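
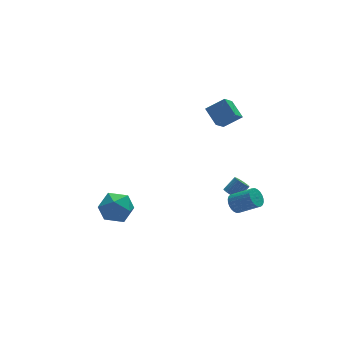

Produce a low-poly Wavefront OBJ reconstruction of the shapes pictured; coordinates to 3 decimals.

v -4.91 2.134 -1.173
v -4.39 2.996 -1.7
v -3.35 1.164 -1.22
v -2.83 2.026 -1.747
v -3.145 2.131 -0.661
v -4.109 2.73 -0.632
v -3.631 1.43 -2.288
v -4.595 2.029 -2.259
v -3.6 2.56 -2.389
v -3.3 2.994 -1.383
v -4.44 1.166 -1.537
v -4.14 1.6 -0.531
v 2.328 2.857 3.422
v 3.396 2.633 4.146
v 2.096 3.931 4.096
v 3.164 3.708 4.821
v 3.076 3.572 2.539
v 4.144 3.349 3.264
v 2.844 4.647 3.214
v 3.912 4.423 3.938
v 2.961 1.365 -2.532
v 3.379 1.875 -2.56
v 4.377 1.105 -1.675
v 3.959 0.595 -1.648
v 3.241 1.935 -2.352
v 4.238 1.165 -1.467
v 3.059 1.908 -2.171
v 4.057 1.138 -1.286
v 2.863 1.799 -2.045
v 3.861 1.029 -1.16
v 2.682 1.623 -1.993
v 3.68 0.853 -1.108
v 2.543 1.408 -2.024
v 3.541 0.638 -1.139
v 2.468 1.187 -2.131
v 3.466 0.417 -1.246
v 2.468 0.993 -2.3
v 3.466 0.223 -1.415
v 2.543 0.855 -2.505
v 3.541 0.085 -1.62
v 2.682 0.795 -2.713
v 3.679 0.025 -1.828
v 2.863 0.822 -2.894
v 3.861 0.052 -2.009
v 3.059 0.931 -3.02
v 4.057 0.161 -2.135
v 3.24 1.107 -3.072
v 4.238 0.337 -2.187
v 3.379 1.322 -3.041
v 4.377 0.552 -2.156
v 3.454 1.543 -2.934
v 4.452 0.773 -2.049
v 3.454 1.737 -2.765
v 4.452 0.967 -1.88
v 3.224 2.651 -2.743
v 3.587 2.442 -3.068
v 4.339 2.621 -2.342
v 3.976 2.829 -2.017
v 3.593 2.641 -3.123
v 4.345 2.82 -2.398
v 3.543 2.842 -3.12
v 4.295 3.021 -2.395
v 3.444 3.013 -3.06
v 4.196 3.192 -2.335
v 3.312 3.13 -2.952
v 4.064 3.308 -2.226
v 3.166 3.173 -2.812
v 3.918 3.352 -2.086
v 3.029 3.137 -2.661
v 3.781 3.316 -1.935
v 2.922 3.026 -2.523
v 3.674 3.205 -1.797
v 2.861 2.859 -2.418
v 3.613 3.038 -1.692
v 2.855 2.66 -2.362
v 3.607 2.839 -1.637
v 2.905 2.459 -2.365
v 3.657 2.638 -1.64
v 3.004 2.288 -2.425
v 3.756 2.467 -1.7
v 3.136 2.172 -2.534
v 3.888 2.35 -1.808
v 3.282 2.128 -2.674
v 4.034 2.307 -1.948
v 3.419 2.164 -2.825
v 4.171 2.343 -2.099
v 3.526 2.275 -2.963
v 4.278 2.454 -2.237
f 1 12 6
f 1 6 2
f 1 2 8
f 1 8 11
f 1 11 12
f 2 6 10
f 6 12 5
f 12 11 3
f 11 8 7
f 8 2 9
f 4 10 5
f 4 5 3
f 4 3 7
f 4 7 9
f 4 9 10
f 5 10 6
f 3 5 12
f 7 3 11
f 9 7 8
f 10 9 2
f 14 16 13
f 17 14 13
f 13 16 15
f 15 17 13
f 14 20 16
f 18 14 17
f 18 20 14
f 16 20 15
f 19 17 15
f 15 20 19
f 19 18 17
f 20 18 19
f 22 21 25
f 22 25 23
f 23 25 26
f 23 26 24
f 25 21 27
f 25 27 26
f 26 27 28
f 26 28 24
f 27 21 29
f 27 29 28
f 28 29 30
f 28 30 24
f 29 21 31
f 29 31 30
f 30 31 32
f 30 32 24
f 31 21 33
f 31 33 32
f 32 33 34
f 32 34 24
f 33 21 35
f 33 35 34
f 34 35 36
f 34 36 24
f 35 21 37
f 35 37 36
f 36 37 38
f 36 38 24
f 37 21 39
f 37 39 38
f 38 39 40
f 38 40 24
f 39 21 41
f 39 41 40
f 40 41 42
f 40 42 24
f 41 21 43
f 41 43 42
f 42 43 44
f 42 44 24
f 43 21 45
f 43 45 44
f 44 45 46
f 44 46 24
f 45 21 47
f 45 47 46
f 46 47 48
f 46 48 24
f 47 21 49
f 47 49 48
f 48 49 50
f 48 50 24
f 49 21 51
f 49 51 50
f 50 51 52
f 50 52 24
f 51 21 53
f 51 53 52
f 52 53 54
f 52 54 24
f 53 21 22
f 53 22 54
f 54 22 23
f 54 23 24
f 56 55 59
f 56 59 57
f 57 59 60
f 57 60 58
f 59 55 61
f 59 61 60
f 60 61 62
f 60 62 58
f 61 55 63
f 61 63 62
f 62 63 64
f 62 64 58
f 63 55 65
f 63 65 64
f 64 65 66
f 64 66 58
f 65 55 67
f 65 67 66
f 66 67 68
f 66 68 58
f 67 55 69
f 67 69 68
f 68 69 70
f 68 70 58
f 69 55 71
f 69 71 70
f 70 71 72
f 70 72 58
f 71 55 73
f 71 73 72
f 72 73 74
f 72 74 58
f 73 55 75
f 73 75 74
f 74 75 76
f 74 76 58
f 75 55 77
f 75 77 76
f 76 77 78
f 76 78 58
f 77 55 79
f 77 79 78
f 78 79 80
f 78 80 58
f 79 55 81
f 79 81 80
f 80 81 82
f 80 82 58
f 81 55 83
f 81 83 82
f 82 83 84
f 82 84 58
f 83 55 85
f 83 85 84
f 84 85 86
f 84 86 58
f 85 55 87
f 85 87 86
f 86 87 88
f 86 88 58
f 87 55 56
f 87 56 88
f 88 56 57
f 88 57 58



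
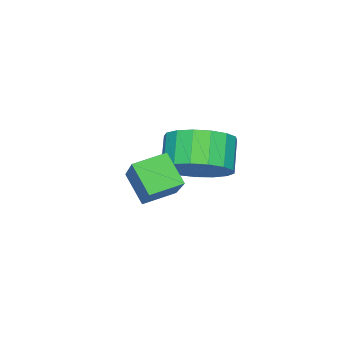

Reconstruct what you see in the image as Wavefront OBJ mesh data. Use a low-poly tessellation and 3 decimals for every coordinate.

v 0.613 3.314 0.337
v 0.431 2.742 1.112
v -0.017 3.858 0.59
v -0.2 3.286 1.364
v 1.84 4.274 1.336
v 1.657 3.702 2.11
v 1.209 4.818 1.588
v 1.027 4.246 2.363
v -0.772 4.001 1.071
v -0.039 3.785 1.509
v -0.616 3.524 2.346
v -1.348 3.739 1.909
v -0.094 4.193 1.598
v -0.67 3.932 2.436
v -0.304 4.557 1.567
v -0.88 4.295 2.405
v -0.621 4.793 1.423
v -1.198 4.532 2.26
v -0.973 4.848 1.198
v -1.549 4.587 2.035
v -1.278 4.709 0.943
v -1.855 4.447 1.781
v -1.468 4.407 0.719
v -2.045 4.146 1.556
v -1.498 4.013 0.575
v -2.075 3.751 1.412
v -1.362 3.615 0.544
v -1.938 3.354 1.382
v -1.09 3.306 0.635
v -1.667 3.045 1.472
v -0.746 3.156 0.825
v -1.322 2.895 1.663
v -0.407 3.2 1.072
v -0.984 2.938 1.909
v -0.152 3.427 1.319
v -0.729 3.165 2.156
f 2 4 1
f 5 2 1
f 1 4 3
f 3 5 1
f 2 8 4
f 6 2 5
f 6 8 2
f 4 8 3
f 7 5 3
f 3 8 7
f 7 6 5
f 8 6 7
f 10 9 13
f 10 13 11
f 11 13 14
f 11 14 12
f 13 9 15
f 13 15 14
f 14 15 16
f 14 16 12
f 15 9 17
f 15 17 16
f 16 17 18
f 16 18 12
f 17 9 19
f 17 19 18
f 18 19 20
f 18 20 12
f 19 9 21
f 19 21 20
f 20 21 22
f 20 22 12
f 21 9 23
f 21 23 22
f 22 23 24
f 22 24 12
f 23 9 25
f 23 25 24
f 24 25 26
f 24 26 12
f 25 9 27
f 25 27 26
f 26 27 28
f 26 28 12
f 27 9 29
f 27 29 28
f 28 29 30
f 28 30 12
f 29 9 31
f 29 31 30
f 30 31 32
f 30 32 12
f 31 9 33
f 31 33 32
f 32 33 34
f 32 34 12
f 33 9 35
f 33 35 34
f 34 35 36
f 34 36 12
f 35 9 10
f 35 10 36
f 36 10 11
f 36 11 12



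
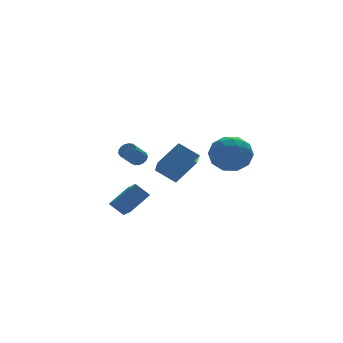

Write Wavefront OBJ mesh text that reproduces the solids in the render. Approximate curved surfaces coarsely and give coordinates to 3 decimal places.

v -2.395 -2.366 -3.301
v -2.361 -3.214 -2.81
v -2.98 -2.009 -2.643
v -2.946 -2.856 -2.152
v -1.254 -1.884 -2.548
v -1.22 -2.731 -2.057
v -1.839 -1.526 -1.89
v -1.805 -2.374 -1.399
v -0.468 -1.716 -0.446
v 0.778 -1.229 0.503
v -0.217 -0.698 -1.296
v 1.029 -0.212 -0.347
v 0.311 -2.448 -1.093
v 1.557 -1.962 -0.144
v 0.562 -1.431 -1.943
v 1.808 -0.944 -0.994
v 3.277 0.859 -0.806
v 4.268 0.74 -0.202
v 3.652 -0.74 -1.738
v 4.643 -0.859 -1.134
v 3.614 -0.987 -0.598
v 3.383 0.001 -0.022
v 4.537 -0.001 -1.918
v 4.306 0.987 -1.342
v 5.047 0.208 -0.889
v 4.477 -0.401 -0.073
v 3.443 0.401 -1.867
v 2.873 -0.208 -1.051
v 3.739 0.94 -0.422
v 4.181 -0.94 -1.518
v 3.576 -1.015 -1.203
v 4.159 -1.085 -0.848
v 3.219 0.506 -0.316
v 3.802 0.435 0.039
v 3.417 -0.58 -0.194
v 4.118 -0.435 -1.979
v 4.701 -0.506 -1.624
v 3.761 1.085 -1.092
v 4.344 1.015 -0.737
v 4.503 0.58 -1.746
v 4.78 0.557 -0.471
v 5.001 -0.383 -1.019
v 4.939 0.122 -1.48
v 4.802 0.703 -1.141
v 4.445 0.199 0.008
v 4.665 -0.741 -0.539
v 4.061 -0.816 -0.224
v 3.924 -0.235 0.114
v 4.903 -0.114 -0.396
v 3.255 0.741 -1.401
v 3.475 -0.199 -1.948
v 3.996 0.235 -2.054
v 3.859 0.816 -1.716
v 2.919 0.383 -0.921
v 3.14 -0.557 -1.469
v 3.118 -0.703 -0.799
v 2.981 -0.122 -0.46
v 3.017 0.114 -1.544
v 0.048 2.323 -1.522
v 0.372 2.404 -1.15
v -0.384 1.918 -0.386
v -0.708 1.837 -0.758
v 0.239 2.603 -1.155
v -0.517 2.117 -0.39
v 0.063 2.738 -1.244
v -0.693 2.252 -0.479
v -0.117 2.778 -1.397
v -0.873 2.292 -0.632
v -0.26 2.713 -1.578
v -1.015 2.227 -0.813
v -0.331 2.559 -1.747
v -1.087 2.073 -0.982
v -0.316 2.351 -1.864
v -1.072 1.865 -1.099
v -0.217 2.137 -1.903
v -0.973 1.651 -1.138
v -0.058 1.965 -1.855
v -0.814 1.479 -1.09
v 0.126 1.875 -1.73
v -0.63 1.389 -0.966
v 0.291 1.888 -1.558
v -0.464 1.402 -0.794
v 0.402 2 -1.378
v -0.354 1.514 -0.613
v 0.431 2.187 -1.231
v -0.325 1.701 -0.466
f 2 4 1
f 5 2 1
f 1 4 3
f 3 5 1
f 2 8 4
f 6 2 5
f 6 8 2
f 4 8 3
f 7 5 3
f 3 8 7
f 7 6 5
f 8 6 7
f 10 12 9
f 13 10 9
f 9 12 11
f 11 13 9
f 10 16 12
f 14 10 13
f 14 16 10
f 12 16 11
f 15 13 11
f 11 16 15
f 15 14 13
f 16 14 15
f 17 54 33
f 54 28 57
f 33 57 22
f 54 57 33
f 17 33 29
f 33 22 34
f 29 34 18
f 33 34 29
f 17 29 38
f 29 18 39
f 38 39 24
f 29 39 38
f 17 38 50
f 38 24 53
f 50 53 27
f 38 53 50
f 17 50 54
f 50 27 58
f 54 58 28
f 50 58 54
f 18 34 45
f 34 22 48
f 45 48 26
f 34 48 45
f 22 57 35
f 57 28 56
f 35 56 21
f 57 56 35
f 28 58 55
f 58 27 51
f 55 51 19
f 58 51 55
f 27 53 52
f 53 24 40
f 52 40 23
f 53 40 52
f 24 39 44
f 39 18 41
f 44 41 25
f 39 41 44
f 20 46 32
f 46 26 47
f 32 47 21
f 46 47 32
f 20 32 30
f 32 21 31
f 30 31 19
f 32 31 30
f 20 30 37
f 30 19 36
f 37 36 23
f 30 36 37
f 20 37 42
f 37 23 43
f 42 43 25
f 37 43 42
f 20 42 46
f 42 25 49
f 46 49 26
f 42 49 46
f 21 47 35
f 47 26 48
f 35 48 22
f 47 48 35
f 19 31 55
f 31 21 56
f 55 56 28
f 31 56 55
f 23 36 52
f 36 19 51
f 52 51 27
f 36 51 52
f 25 43 44
f 43 23 40
f 44 40 24
f 43 40 44
f 26 49 45
f 49 25 41
f 45 41 18
f 49 41 45
f 60 59 63
f 60 63 61
f 61 63 64
f 61 64 62
f 63 59 65
f 63 65 64
f 64 65 66
f 64 66 62
f 65 59 67
f 65 67 66
f 66 67 68
f 66 68 62
f 67 59 69
f 67 69 68
f 68 69 70
f 68 70 62
f 69 59 71
f 69 71 70
f 70 71 72
f 70 72 62
f 71 59 73
f 71 73 72
f 72 73 74
f 72 74 62
f 73 59 75
f 73 75 74
f 74 75 76
f 74 76 62
f 75 59 77
f 75 77 76
f 76 77 78
f 76 78 62
f 77 59 79
f 77 79 78
f 78 79 80
f 78 80 62
f 79 59 81
f 79 81 80
f 80 81 82
f 80 82 62
f 81 59 83
f 81 83 82
f 82 83 84
f 82 84 62
f 83 59 85
f 83 85 84
f 84 85 86
f 84 86 62
f 85 59 60
f 85 60 86
f 86 60 61
f 86 61 62



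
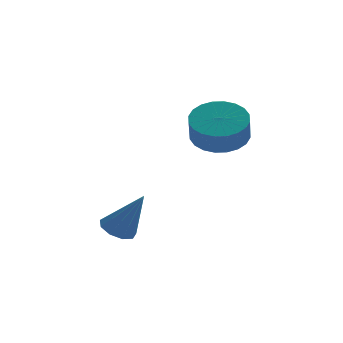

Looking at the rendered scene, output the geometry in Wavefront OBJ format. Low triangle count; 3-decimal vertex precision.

v 2.897 3.07 -0.548
v 3.947 3.059 -0.404
v 3.813 2.558 0.532
v 2.763 2.57 0.388
v 3.845 3.418 -0.227
v 3.712 2.918 0.709
v 3.599 3.724 -0.098
v 3.465 3.224 0.838
v 3.246 3.931 -0.038
v 3.112 3.431 0.898
v 2.84 4.007 -0.056
v 2.706 3.507 0.881
v 2.442 3.94 -0.148
v 2.309 3.44 0.788
v 2.114 3.741 -0.302
v 1.98 3.241 0.635
v 1.905 3.439 -0.493
v 1.771 2.939 0.444
v 1.847 3.082 -0.692
v 1.713 2.581 0.244
v 1.948 2.722 -0.869
v 1.815 2.222 0.067
v 2.195 2.416 -0.998
v 2.061 1.916 -0.062
v 2.548 2.209 -1.058
v 2.414 1.709 -0.122
v 2.954 2.133 -1.041
v 2.82 1.633 -0.104
v 3.351 2.2 -0.948
v 3.218 1.7 -0.012
v 3.68 2.399 -0.795
v 3.546 1.899 0.142
v 3.889 2.701 -0.604
v 3.755 2.201 0.333
v -1.099 0.081 -3.475
v -0.598 0.527 -3.589
v -0.301 -0.401 -1.865
v -0.944 0.732 -3.356
v -1.363 0.633 -3.179
v -1.658 0.275 -3.14
v -1.691 -0.173 -3.258
v -1.447 -0.503 -3.477
v -1.04 -0.56 -3.696
v -0.661 -0.317 -3.811
v -0.486 0.113 -3.769
f 2 1 5
f 2 5 3
f 3 5 6
f 3 6 4
f 5 1 7
f 5 7 6
f 6 7 8
f 6 8 4
f 7 1 9
f 7 9 8
f 8 9 10
f 8 10 4
f 9 1 11
f 9 11 10
f 10 11 12
f 10 12 4
f 11 1 13
f 11 13 12
f 12 13 14
f 12 14 4
f 13 1 15
f 13 15 14
f 14 15 16
f 14 16 4
f 15 1 17
f 15 17 16
f 16 17 18
f 16 18 4
f 17 1 19
f 17 19 18
f 18 19 20
f 18 20 4
f 19 1 21
f 19 21 20
f 20 21 22
f 20 22 4
f 21 1 23
f 21 23 22
f 22 23 24
f 22 24 4
f 23 1 25
f 23 25 24
f 24 25 26
f 24 26 4
f 25 1 27
f 25 27 26
f 26 27 28
f 26 28 4
f 27 1 29
f 27 29 28
f 28 29 30
f 28 30 4
f 29 1 31
f 29 31 30
f 30 31 32
f 30 32 4
f 31 1 33
f 31 33 32
f 32 33 34
f 32 34 4
f 33 1 2
f 33 2 34
f 34 2 3
f 34 3 4
f 36 35 38
f 36 38 37
f 38 35 39
f 38 39 37
f 39 35 40
f 39 40 37
f 40 35 41
f 40 41 37
f 41 35 42
f 41 42 37
f 42 35 43
f 42 43 37
f 43 35 44
f 43 44 37
f 44 35 45
f 44 45 37
f 45 35 36
f 45 36 37



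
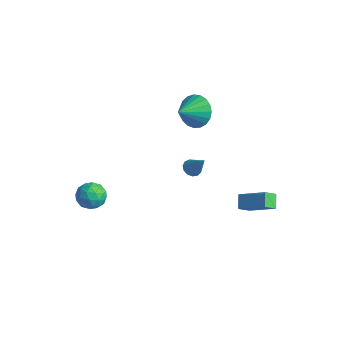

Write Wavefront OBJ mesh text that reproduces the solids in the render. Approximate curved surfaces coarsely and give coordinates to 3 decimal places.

v -1.724 1.587 -1.165
v -1.311 1.588 -1.464
v -0.936 1.693 -0.075
v -1.39 1.863 -1.434
v -1.574 2.05 -1.318
v -1.807 2.09 -1.154
v -2.013 1.971 -0.994
v -2.128 1.73 -0.888
v -2.114 1.443 -0.87
v -1.977 1.202 -0.946
v -1.759 1.084 -1.091
v -1.531 1.125 -1.261
v -1.364 1.313 -1.4
v -3.727 -2.76 -2.468
v -3.47 -2.394 -1.793
v -3.59 -3.926 -1.887
v -3.333 -3.56 -1.212
v -4.105 -3.486 -1.445
v -4.19 -2.765 -1.803
v -2.87 -3.555 -1.877
v -2.955 -2.834 -2.235
v -2.941 -2.886 -1.427
v -3.704 -2.842 -1.16
v -3.356 -3.478 -2.52
v -4.119 -3.434 -2.253
v -3.611 -2.474 -2.181
v -3.449 -3.846 -1.499
v -3.903 -3.802 -1.636
v -3.752 -3.587 -1.239
v -4.033 -2.692 -2.187
v -3.883 -2.477 -1.791
v -4.256 -3.119 -1.586
v -3.177 -3.843 -1.889
v -3.027 -3.628 -1.493
v -3.308 -2.733 -2.441
v -3.157 -2.518 -2.044
v -2.804 -3.201 -2.094
v -3.148 -2.548 -1.569
v -3.068 -3.234 -1.228
v -2.796 -3.231 -1.619
v -2.846 -2.807 -1.83
v -3.597 -2.523 -1.413
v -3.517 -3.209 -1.072
v -3.97 -3.165 -1.208
v -4.02 -2.741 -1.419
v -3.286 -2.812 -1.198
v -3.543 -3.111 -2.608
v -3.463 -3.797 -2.267
v -3.04 -3.579 -2.261
v -3.09 -3.155 -2.472
v -3.992 -3.086 -2.452
v -3.912 -3.772 -2.111
v -4.214 -3.513 -1.85
v -4.264 -3.089 -2.061
v -3.774 -3.508 -2.482
v 0.306 2.81 -2.485
v 1.635 3.318 -1.629
v 0.372 3.472 -2.981
v 1.7 3.981 -2.124
v 0.8 2.379 -2.996
v 2.128 2.888 -2.139
v 0.865 3.042 -3.491
v 2.194 3.55 -2.635
v -1.51 1.588 3.327
v -0.682 1.877 3.69
v -1.39 0.432 3.973
v -0.939 2.003 3.962
v -1.295 2.057 4.125
v -1.688 2.029 4.149
v -2.051 1.926 4.031
v -2.32 1.764 3.792
v -2.449 1.571 3.472
v -2.416 1.382 3.127
v -2.226 1.228 2.817
v -1.913 1.136 2.594
v -1.53 1.123 2.499
v -1.143 1.19 2.546
v -0.82 1.326 2.729
v -0.617 1.507 3.015
v -0.568 1.702 3.355
f 2 1 4
f 2 4 3
f 4 1 5
f 4 5 3
f 5 1 6
f 5 6 3
f 6 1 7
f 6 7 3
f 7 1 8
f 7 8 3
f 8 1 9
f 8 9 3
f 9 1 10
f 9 10 3
f 10 1 11
f 10 11 3
f 11 1 12
f 11 12 3
f 12 1 13
f 12 13 3
f 13 1 2
f 13 2 3
f 14 51 30
f 51 25 54
f 30 54 19
f 51 54 30
f 14 30 26
f 30 19 31
f 26 31 15
f 30 31 26
f 14 26 35
f 26 15 36
f 35 36 21
f 26 36 35
f 14 35 47
f 35 21 50
f 47 50 24
f 35 50 47
f 14 47 51
f 47 24 55
f 51 55 25
f 47 55 51
f 15 31 42
f 31 19 45
f 42 45 23
f 31 45 42
f 19 54 32
f 54 25 53
f 32 53 18
f 54 53 32
f 25 55 52
f 55 24 48
f 52 48 16
f 55 48 52
f 24 50 49
f 50 21 37
f 49 37 20
f 50 37 49
f 21 36 41
f 36 15 38
f 41 38 22
f 36 38 41
f 17 43 29
f 43 23 44
f 29 44 18
f 43 44 29
f 17 29 27
f 29 18 28
f 27 28 16
f 29 28 27
f 17 27 34
f 27 16 33
f 34 33 20
f 27 33 34
f 17 34 39
f 34 20 40
f 39 40 22
f 34 40 39
f 17 39 43
f 39 22 46
f 43 46 23
f 39 46 43
f 18 44 32
f 44 23 45
f 32 45 19
f 44 45 32
f 16 28 52
f 28 18 53
f 52 53 25
f 28 53 52
f 20 33 49
f 33 16 48
f 49 48 24
f 33 48 49
f 22 40 41
f 40 20 37
f 41 37 21
f 40 37 41
f 23 46 42
f 46 22 38
f 42 38 15
f 46 38 42
f 57 59 56
f 60 57 56
f 56 59 58
f 58 60 56
f 57 63 59
f 61 57 60
f 61 63 57
f 59 63 58
f 62 60 58
f 58 63 62
f 62 61 60
f 63 61 62
f 65 64 67
f 65 67 66
f 67 64 68
f 67 68 66
f 68 64 69
f 68 69 66
f 69 64 70
f 69 70 66
f 70 64 71
f 70 71 66
f 71 64 72
f 71 72 66
f 72 64 73
f 72 73 66
f 73 64 74
f 73 74 66
f 74 64 75
f 74 75 66
f 75 64 76
f 75 76 66
f 76 64 77
f 76 77 66
f 77 64 78
f 77 78 66
f 78 64 79
f 78 79 66
f 79 64 80
f 79 80 66
f 80 64 65
f 80 65 66



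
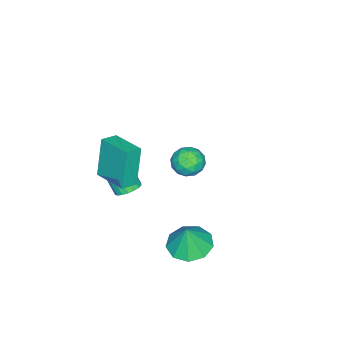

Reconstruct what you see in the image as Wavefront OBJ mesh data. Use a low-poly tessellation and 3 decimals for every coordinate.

v 3.323 3.85 -3.447
v 4.232 4.289 -3.695
v 3.677 3.87 -2.113
v 3.744 4.792 -3.573
v 3.059 4.854 -3.393
v 2.497 4.446 -3.237
v 2.322 3.759 -3.18
v 2.615 3.114 -3.247
v 3.239 2.814 -3.408
v 3.903 2.998 -3.587
v 4.295 3.58 -3.701
v 1.916 0.01 -2.685
v 2.534 0.07 -2.53
v 2.362 -0.549 -1.601
v 1.744 -0.61 -1.755
v 2.414 0.295 -2.403
v 2.243 -0.324 -1.473
v 2.196 0.463 -2.331
v 2.024 -0.156 -1.401
v 1.922 0.542 -2.329
v 1.75 -0.077 -1.4
v 1.647 0.515 -2.398
v 1.475 -0.104 -1.468
v 1.425 0.388 -2.524
v 1.253 -0.232 -1.594
v 1.301 0.186 -2.681
v 1.129 -0.433 -1.752
v 1.298 -0.051 -2.839
v 1.126 -0.67 -1.91
v 1.417 -0.276 -2.967
v 1.246 -0.895 -2.037
v 1.636 -0.444 -3.039
v 1.464 -1.063 -2.109
v 1.91 -0.523 -3.04
v 1.738 -1.142 -2.111
v 2.185 -0.496 -2.972
v 2.013 -1.115 -2.042
v 2.407 -0.368 -2.846
v 2.235 -0.988 -1.916
v 2.531 -0.167 -2.688
v 2.359 -0.786 -1.759
v 3.301 0.048 -0.125
v 2.752 -0.03 1.818
v 3.834 1.573 0.087
v 3.286 1.496 2.029
v 4.034 -0.236 0.071
v 3.486 -0.313 2.013
v 4.568 1.29 0.282
v 4.019 1.212 2.225
v -2.198 1.66 -3.552
v -1.827 1.357 -2.848
v -2.013 0.443 -4.172
v -1.642 0.14 -3.468
v -2.476 0.313 -3.47
v -2.591 1.064 -3.086
v -1.249 0.736 -3.934
v -1.364 1.487 -3.55
v -1.241 0.786 -3.083
v -1.999 0.524 -2.797
v -1.841 1.276 -4.223
v -2.599 1.014 -3.937
v -2.029 1.615 -3.145
v -1.811 0.185 -3.875
v -2.301 0.286 -3.876
v -2.084 0.108 -3.462
v -2.478 1.443 -3.286
v -2.26 1.265 -2.872
v -2.641 0.651 -3.237
v -1.58 0.535 -4.148
v -1.362 0.357 -3.734
v -1.756 1.692 -3.558
v -1.539 1.514 -3.144
v -1.199 1.149 -3.783
v -1.466 1.101 -2.87
v -1.358 0.386 -3.235
v -1.127 0.736 -3.508
v -1.194 1.178 -3.283
v -1.912 0.948 -2.701
v -1.803 0.233 -3.066
v -2.293 0.334 -3.067
v -2.361 0.776 -2.842
v -1.567 0.612 -2.84
v -2.037 1.567 -3.954
v -1.928 0.852 -4.319
v -1.479 1.024 -4.178
v -1.547 1.466 -3.953
v -2.482 1.414 -3.785
v -2.374 0.699 -4.15
v -2.646 0.622 -3.737
v -2.713 1.064 -3.512
v -2.273 1.188 -4.18
f 2 1 4
f 2 4 3
f 4 1 5
f 4 5 3
f 5 1 6
f 5 6 3
f 6 1 7
f 6 7 3
f 7 1 8
f 7 8 3
f 8 1 9
f 8 9 3
f 9 1 10
f 9 10 3
f 10 1 11
f 10 11 3
f 11 1 2
f 11 2 3
f 13 12 16
f 13 16 14
f 14 16 17
f 14 17 15
f 16 12 18
f 16 18 17
f 17 18 19
f 17 19 15
f 18 12 20
f 18 20 19
f 19 20 21
f 19 21 15
f 20 12 22
f 20 22 21
f 21 22 23
f 21 23 15
f 22 12 24
f 22 24 23
f 23 24 25
f 23 25 15
f 24 12 26
f 24 26 25
f 25 26 27
f 25 27 15
f 26 12 28
f 26 28 27
f 27 28 29
f 27 29 15
f 28 12 30
f 28 30 29
f 29 30 31
f 29 31 15
f 30 12 32
f 30 32 31
f 31 32 33
f 31 33 15
f 32 12 34
f 32 34 33
f 33 34 35
f 33 35 15
f 34 12 36
f 34 36 35
f 35 36 37
f 35 37 15
f 36 12 38
f 36 38 37
f 37 38 39
f 37 39 15
f 38 12 40
f 38 40 39
f 39 40 41
f 39 41 15
f 40 12 13
f 40 13 41
f 41 13 14
f 41 14 15
f 43 45 42
f 46 43 42
f 42 45 44
f 44 46 42
f 43 49 45
f 47 43 46
f 47 49 43
f 45 49 44
f 48 46 44
f 44 49 48
f 48 47 46
f 49 47 48
f 50 87 66
f 87 61 90
f 66 90 55
f 87 90 66
f 50 66 62
f 66 55 67
f 62 67 51
f 66 67 62
f 50 62 71
f 62 51 72
f 71 72 57
f 62 72 71
f 50 71 83
f 71 57 86
f 83 86 60
f 71 86 83
f 50 83 87
f 83 60 91
f 87 91 61
f 83 91 87
f 51 67 78
f 67 55 81
f 78 81 59
f 67 81 78
f 55 90 68
f 90 61 89
f 68 89 54
f 90 89 68
f 61 91 88
f 91 60 84
f 88 84 52
f 91 84 88
f 60 86 85
f 86 57 73
f 85 73 56
f 86 73 85
f 57 72 77
f 72 51 74
f 77 74 58
f 72 74 77
f 53 79 65
f 79 59 80
f 65 80 54
f 79 80 65
f 53 65 63
f 65 54 64
f 63 64 52
f 65 64 63
f 53 63 70
f 63 52 69
f 70 69 56
f 63 69 70
f 53 70 75
f 70 56 76
f 75 76 58
f 70 76 75
f 53 75 79
f 75 58 82
f 79 82 59
f 75 82 79
f 54 80 68
f 80 59 81
f 68 81 55
f 80 81 68
f 52 64 88
f 64 54 89
f 88 89 61
f 64 89 88
f 56 69 85
f 69 52 84
f 85 84 60
f 69 84 85
f 58 76 77
f 76 56 73
f 77 73 57
f 76 73 77
f 59 82 78
f 82 58 74
f 78 74 51
f 82 74 78



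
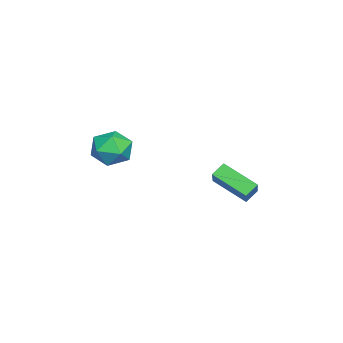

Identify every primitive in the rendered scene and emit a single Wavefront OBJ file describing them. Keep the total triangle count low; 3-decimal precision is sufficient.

v -0.131 -2.983 1.214
v 0.671 -3.194 1.959
v -1.011 -4.466 1.741
v -0.209 -4.677 2.486
v -0.888 -3.805 2.63
v -0.344 -2.888 2.304
v 0.004 -4.772 1.396
v 0.548 -3.855 1.07
v 0.754 -4.299 2.072
v 0.203 -3.702 2.834
v -0.543 -3.958 0.866
v -1.094 -3.361 1.628
v -1.07 2.302 -1.46
v -1.618 0.626 -0.538
v -1.581 2.744 -0.96
v -2.129 1.068 -0.038
v 0.129 2.492 -0.402
v -0.419 0.816 0.52
v -0.382 2.934 0.098
v -0.93 1.258 1.02
f 1 12 6
f 1 6 2
f 1 2 8
f 1 8 11
f 1 11 12
f 2 6 10
f 6 12 5
f 12 11 3
f 11 8 7
f 8 2 9
f 4 10 5
f 4 5 3
f 4 3 7
f 4 7 9
f 4 9 10
f 5 10 6
f 3 5 12
f 7 3 11
f 9 7 8
f 10 9 2
f 14 16 13
f 17 14 13
f 13 16 15
f 15 17 13
f 14 20 16
f 18 14 17
f 18 20 14
f 16 20 15
f 19 17 15
f 15 20 19
f 19 18 17
f 20 18 19



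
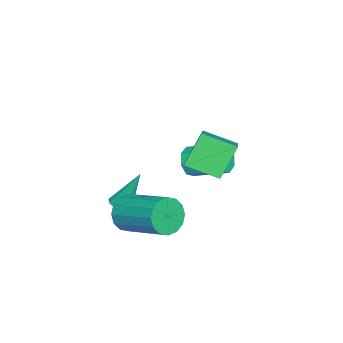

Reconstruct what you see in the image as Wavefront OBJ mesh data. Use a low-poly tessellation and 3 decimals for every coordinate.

v 1.414 -3.483 -3.599
v 1.653 -3.071 -3.752
v 1.206 -2.717 -1.861
v 1.351 -3.032 -3.805
v 1.073 -3.165 -3.78
v 0.926 -3.42 -3.685
v 0.965 -3.699 -3.557
v 1.176 -3.895 -3.446
v 1.478 -3.934 -3.392
v 1.755 -3.801 -3.418
v 1.903 -3.546 -3.512
v 1.864 -3.267 -3.64
v 2.735 -2.674 -3.04
v 3.145 -3.121 -2.416
v 3.975 -1.274 -1.637
v 3.565 -0.826 -2.26
v 3.435 -3.107 -2.76
v 4.266 -1.26 -1.981
v 3.538 -2.976 -3.178
v 4.369 -1.129 -2.399
v 3.426 -2.765 -3.56
v 4.257 -0.918 -2.781
v 3.128 -2.529 -3.802
v 3.959 -0.682 -3.023
v 2.725 -2.332 -3.84
v 3.556 -0.485 -3.06
v 2.325 -2.226 -3.663
v 3.155 -0.379 -2.884
v 2.034 -2.24 -3.319
v 2.865 -0.393 -2.54
v 1.931 -2.371 -2.901
v 2.762 -0.524 -2.122
v 2.043 -2.582 -2.519
v 2.874 -0.735 -1.74
v 2.341 -2.818 -2.277
v 3.172 -0.971 -1.498
v 2.744 -3.015 -2.24
v 3.575 -1.168 -1.46
v 0.268 0.881 0.022
v 0.363 -0.484 0.53
v 1.96 1.362 0.994
v 2.055 -0.003 1.503
v 1.125 0.463 -1.263
v 1.22 -0.902 -0.754
v 2.817 0.944 -0.29
v 2.912 -0.421 0.218
v -1.324 -1.524 -2.511
v -1.013 -1.795 -1.909
v -0.866 -0.287 -1.306
v -1.176 -0.016 -1.909
v -0.639 -1.673 -2.305
v -0.492 -0.165 -1.703
v -0.666 -1.463 -2.823
v -0.519 0.044 -2.22
v -1.078 -1.289 -3.158
v -0.931 0.218 -2.555
v -1.634 -1.253 -3.114
v -1.487 0.255 -2.511
v -2.008 -1.375 -2.717
v -1.861 0.133 -2.115
v -1.981 -1.584 -2.2
v -1.834 -0.077 -1.597
v -1.569 -1.758 -1.865
v -1.422 -0.251 -1.262
f 2 1 4
f 2 4 3
f 4 1 5
f 4 5 3
f 5 1 6
f 5 6 3
f 6 1 7
f 6 7 3
f 7 1 8
f 7 8 3
f 8 1 9
f 8 9 3
f 9 1 10
f 9 10 3
f 10 1 11
f 10 11 3
f 11 1 12
f 11 12 3
f 12 1 2
f 12 2 3
f 14 13 17
f 14 17 15
f 15 17 18
f 15 18 16
f 17 13 19
f 17 19 18
f 18 19 20
f 18 20 16
f 19 13 21
f 19 21 20
f 20 21 22
f 20 22 16
f 21 13 23
f 21 23 22
f 22 23 24
f 22 24 16
f 23 13 25
f 23 25 24
f 24 25 26
f 24 26 16
f 25 13 27
f 25 27 26
f 26 27 28
f 26 28 16
f 27 13 29
f 27 29 28
f 28 29 30
f 28 30 16
f 29 13 31
f 29 31 30
f 30 31 32
f 30 32 16
f 31 13 33
f 31 33 32
f 32 33 34
f 32 34 16
f 33 13 35
f 33 35 34
f 34 35 36
f 34 36 16
f 35 13 37
f 35 37 36
f 36 37 38
f 36 38 16
f 37 13 14
f 37 14 38
f 38 14 15
f 38 15 16
f 40 42 39
f 43 40 39
f 39 42 41
f 41 43 39
f 40 46 42
f 44 40 43
f 44 46 40
f 42 46 41
f 45 43 41
f 41 46 45
f 45 44 43
f 46 44 45
f 48 47 51
f 48 51 49
f 49 51 52
f 49 52 50
f 51 47 53
f 51 53 52
f 52 53 54
f 52 54 50
f 53 47 55
f 53 55 54
f 54 55 56
f 54 56 50
f 55 47 57
f 55 57 56
f 56 57 58
f 56 58 50
f 57 47 59
f 57 59 58
f 58 59 60
f 58 60 50
f 59 47 61
f 59 61 60
f 60 61 62
f 60 62 50
f 61 47 63
f 61 63 62
f 62 63 64
f 62 64 50
f 63 47 48
f 63 48 64
f 64 48 49
f 64 49 50



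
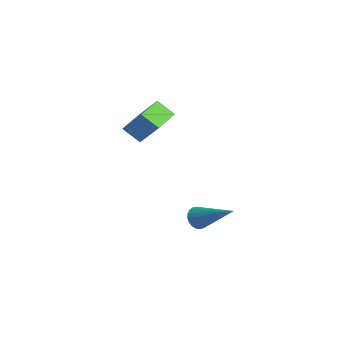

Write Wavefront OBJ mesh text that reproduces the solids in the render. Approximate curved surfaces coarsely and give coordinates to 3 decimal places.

v -2.876 -4.502 0.923
v -3.466 -5.014 1.594
v -3.701 -3.268 1.139
v -4.291 -3.781 1.81
v -1.989 -4.099 2.01
v -2.579 -4.612 2.681
v -2.814 -2.866 2.226
v -3.404 -3.378 2.897
v 0.877 -3.911 -2.051
v 1.185 -3.96 -2.541
v 2.603 -3.289 -1.029
v 1.109 -3.731 -2.552
v 0.993 -3.533 -2.476
v 0.857 -3.401 -2.327
v 0.725 -3.357 -2.131
v 0.619 -3.408 -1.92
v 0.557 -3.547 -1.733
v 0.551 -3.748 -1.6
v 0.601 -3.977 -1.545
v 0.699 -4.195 -1.578
v 0.828 -4.364 -1.693
v 0.965 -4.454 -1.87
v 1.087 -4.451 -2.078
v 1.173 -4.353 -2.281
v 1.207 -4.18 -2.445
f 2 4 1
f 5 2 1
f 1 4 3
f 3 5 1
f 2 8 4
f 6 2 5
f 6 8 2
f 4 8 3
f 7 5 3
f 3 8 7
f 7 6 5
f 8 6 7
f 10 9 12
f 10 12 11
f 12 9 13
f 12 13 11
f 13 9 14
f 13 14 11
f 14 9 15
f 14 15 11
f 15 9 16
f 15 16 11
f 16 9 17
f 16 17 11
f 17 9 18
f 17 18 11
f 18 9 19
f 18 19 11
f 19 9 20
f 19 20 11
f 20 9 21
f 20 21 11
f 21 9 22
f 21 22 11
f 22 9 23
f 22 23 11
f 23 9 24
f 23 24 11
f 24 9 25
f 24 25 11
f 25 9 10
f 25 10 11



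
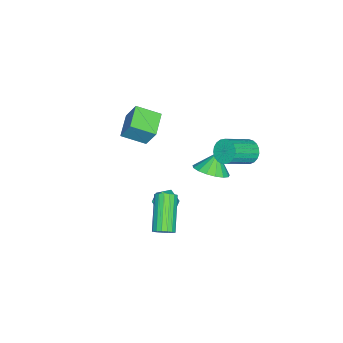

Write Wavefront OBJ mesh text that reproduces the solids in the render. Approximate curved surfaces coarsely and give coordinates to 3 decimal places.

v -2.421 1.477 -3.71
v -1.664 1.032 -3.134
v -3.139 1.603 -2.67
v -1.555 1.522 -3.117
v -1.644 2.002 -3.237
v -1.911 2.362 -3.465
v -2.295 2.519 -3.749
v -2.708 2.437 -4.024
v -3.054 2.136 -4.227
v -3.256 1.683 -4.312
v -3.267 1.184 -4.259
v -3.083 0.751 -4.08
v -2.748 0.485 -3.816
v -2.338 0.446 -3.528
v -1.947 0.644 -3.282
v 4.417 1.423 -2.114
v 4.783 1.457 -1.639
v 3.109 0.931 -0.312
v 2.743 0.897 -0.786
v 4.678 1.723 -1.665
v 3.005 1.197 -0.337
v 4.514 1.921 -1.793
v 2.841 1.395 -0.466
v 4.328 2.004 -1.995
v 2.654 1.478 -0.668
v 4.162 1.955 -2.224
v 2.488 1.429 -0.897
v 4.054 1.783 -2.428
v 2.381 1.257 -1.1
v 4.03 1.529 -2.56
v 2.356 1.003 -1.232
v 4.094 1.251 -2.589
v 2.42 0.725 -1.262
v 4.232 1.012 -2.51
v 2.558 0.486 -1.182
v 4.412 0.867 -2.34
v 2.739 0.341 -1.012
v 4.594 0.85 -2.118
v 2.92 0.324 -0.79
v 4.735 0.964 -1.895
v 3.061 0.438 -0.568
v 4.803 1.183 -1.722
v 3.129 0.657 -0.395
v 0.034 4.333 1.566
v 0.35 4.081 0.947
v 1.663 3.254 1.954
v 1.346 3.507 2.574
v 0.491 4.352 0.985
v 1.804 3.525 1.993
v 0.553 4.619 1.124
v 1.866 3.793 2.131
v 0.525 4.837 1.339
v 1.838 4.011 2.347
v 0.413 4.968 1.594
v 1.725 4.142 2.601
v 0.234 4.99 1.843
v 1.547 4.163 2.851
v 0.021 4.897 2.045
v 1.334 4.07 3.053
v -0.19 4.707 2.164
v 1.123 3.881 3.172
v -0.362 4.453 2.18
v 0.951 3.626 3.188
v -0.466 4.178 2.089
v 0.847 3.351 3.097
v -0.483 3.93 1.908
v 0.829 3.103 2.916
v -0.412 3.751 1.668
v 0.901 2.924 2.676
v -0.263 3.673 1.411
v 1.05 2.847 2.418
v -0.063 3.71 1.18
v 1.25 2.883 2.187
v 0.154 3.854 1.016
v 1.467 3.027 2.023
v -3.094 -3.7 -1.258
v -2.864 -3.017 0.08
v -3.486 -2.374 -1.866
v -3.256 -1.692 -0.528
v -1.664 -3.448 -1.632
v -1.434 -2.766 -0.294
v -2.056 -2.123 -2.24
v -1.826 -1.44 -0.902
v 0.843 0.729 -3.035
v 1.296 0.85 -3.707
v 0.584 -0.51 -3.433
v 1.037 -0.389 -4.105
v 1.398 -0.429 -3.37
v 1.558 0.337 -3.124
v 0.322 0.003 -4.016
v 0.482 0.769 -3.77
v 0.974 0.402 -4.314
v 1.639 0.135 -3.915
v 0.241 0.205 -3.225
v 0.906 -0.062 -2.826
f 2 1 4
f 2 4 3
f 4 1 5
f 4 5 3
f 5 1 6
f 5 6 3
f 6 1 7
f 6 7 3
f 7 1 8
f 7 8 3
f 8 1 9
f 8 9 3
f 9 1 10
f 9 10 3
f 10 1 11
f 10 11 3
f 11 1 12
f 11 12 3
f 12 1 13
f 12 13 3
f 13 1 14
f 13 14 3
f 14 1 15
f 14 15 3
f 15 1 2
f 15 2 3
f 17 16 20
f 17 20 18
f 18 20 21
f 18 21 19
f 20 16 22
f 20 22 21
f 21 22 23
f 21 23 19
f 22 16 24
f 22 24 23
f 23 24 25
f 23 25 19
f 24 16 26
f 24 26 25
f 25 26 27
f 25 27 19
f 26 16 28
f 26 28 27
f 27 28 29
f 27 29 19
f 28 16 30
f 28 30 29
f 29 30 31
f 29 31 19
f 30 16 32
f 30 32 31
f 31 32 33
f 31 33 19
f 32 16 34
f 32 34 33
f 33 34 35
f 33 35 19
f 34 16 36
f 34 36 35
f 35 36 37
f 35 37 19
f 36 16 38
f 36 38 37
f 37 38 39
f 37 39 19
f 38 16 40
f 38 40 39
f 39 40 41
f 39 41 19
f 40 16 42
f 40 42 41
f 41 42 43
f 41 43 19
f 42 16 17
f 42 17 43
f 43 17 18
f 43 18 19
f 45 44 48
f 45 48 46
f 46 48 49
f 46 49 47
f 48 44 50
f 48 50 49
f 49 50 51
f 49 51 47
f 50 44 52
f 50 52 51
f 51 52 53
f 51 53 47
f 52 44 54
f 52 54 53
f 53 54 55
f 53 55 47
f 54 44 56
f 54 56 55
f 55 56 57
f 55 57 47
f 56 44 58
f 56 58 57
f 57 58 59
f 57 59 47
f 58 44 60
f 58 60 59
f 59 60 61
f 59 61 47
f 60 44 62
f 60 62 61
f 61 62 63
f 61 63 47
f 62 44 64
f 62 64 63
f 63 64 65
f 63 65 47
f 64 44 66
f 64 66 65
f 65 66 67
f 65 67 47
f 66 44 68
f 66 68 67
f 67 68 69
f 67 69 47
f 68 44 70
f 68 70 69
f 69 70 71
f 69 71 47
f 70 44 72
f 70 72 71
f 71 72 73
f 71 73 47
f 72 44 74
f 72 74 73
f 73 74 75
f 73 75 47
f 74 44 45
f 74 45 75
f 75 45 46
f 75 46 47
f 77 79 76
f 80 77 76
f 76 79 78
f 78 80 76
f 77 83 79
f 81 77 80
f 81 83 77
f 79 83 78
f 82 80 78
f 78 83 82
f 82 81 80
f 83 81 82
f 84 95 89
f 84 89 85
f 84 85 91
f 84 91 94
f 84 94 95
f 85 89 93
f 89 95 88
f 95 94 86
f 94 91 90
f 91 85 92
f 87 93 88
f 87 88 86
f 87 86 90
f 87 90 92
f 87 92 93
f 88 93 89
f 86 88 95
f 90 86 94
f 92 90 91
f 93 92 85



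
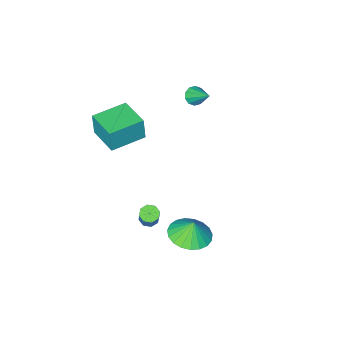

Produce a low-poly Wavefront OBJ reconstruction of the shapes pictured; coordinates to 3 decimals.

v 0.619 -3.156 3.255
v 0.679 -3.204 4.513
v 0.685 -1.509 3.314
v 0.744 -1.556 4.572
v 2.396 -3.224 3.168
v 2.455 -3.271 4.426
v 2.461 -1.576 3.227
v 2.521 -1.624 4.485
v 0.679 -1.292 -3.004
v 1.142 -1.475 -3.049
v 1.504 -0.851 -1.86
v 1.041 -0.668 -1.816
v 1.104 -1.134 -3.216
v 1.465 -0.509 -2.028
v 0.816 -0.885 -3.26
v 1.177 -0.26 -2.072
v 0.449 -0.874 -3.153
v 0.81 -0.25 -1.965
v 0.216 -1.109 -2.96
v 0.578 -0.485 -1.771
v 0.255 -1.451 -2.792
v 0.616 -0.826 -1.604
v 0.543 -1.7 -2.748
v 0.904 -1.075 -1.56
v 0.91 -1.71 -2.855
v 1.271 -1.086 -1.667
v -0.352 0.676 -3.076
v 0.548 1.289 -3.033
v -0.488 0.804 -2.084
v 0.227 1.598 -3.117
v -0.193 1.748 -3.194
v -0.642 1.712 -3.25
v -1.04 1.497 -3.277
v -1.319 1.14 -3.269
v -1.431 0.703 -3.227
v -1.357 0.261 -3.16
v -1.108 -0.109 -3.078
v -0.729 -0.344 -2.996
v -0.285 -0.402 -2.927
v 0.148 -0.274 -2.885
v 0.494 0.018 -2.875
v 0.694 0.424 -2.901
v 0.713 0.874 -2.956
v -3.287 -3.397 2.746
v -2.888 -3.616 3.054
v -3.353 -2.243 3.654
v -2.742 -3.421 2.816
v -2.805 -3.217 2.552
v -3.052 -3.082 2.362
v -3.389 -3.067 2.318
v -3.687 -3.178 2.438
v -3.832 -3.373 2.676
v -3.769 -3.577 2.94
v -3.522 -3.713 3.13
v -3.186 -3.728 3.174
f 2 4 1
f 5 2 1
f 1 4 3
f 3 5 1
f 2 8 4
f 6 2 5
f 6 8 2
f 4 8 3
f 7 5 3
f 3 8 7
f 7 6 5
f 8 6 7
f 10 9 13
f 10 13 11
f 11 13 14
f 11 14 12
f 13 9 15
f 13 15 14
f 14 15 16
f 14 16 12
f 15 9 17
f 15 17 16
f 16 17 18
f 16 18 12
f 17 9 19
f 17 19 18
f 18 19 20
f 18 20 12
f 19 9 21
f 19 21 20
f 20 21 22
f 20 22 12
f 21 9 23
f 21 23 22
f 22 23 24
f 22 24 12
f 23 9 25
f 23 25 24
f 24 25 26
f 24 26 12
f 25 9 10
f 25 10 26
f 26 10 11
f 26 11 12
f 28 27 30
f 28 30 29
f 30 27 31
f 30 31 29
f 31 27 32
f 31 32 29
f 32 27 33
f 32 33 29
f 33 27 34
f 33 34 29
f 34 27 35
f 34 35 29
f 35 27 36
f 35 36 29
f 36 27 37
f 36 37 29
f 37 27 38
f 37 38 29
f 38 27 39
f 38 39 29
f 39 27 40
f 39 40 29
f 40 27 41
f 40 41 29
f 41 27 42
f 41 42 29
f 42 27 43
f 42 43 29
f 43 27 28
f 43 28 29
f 45 44 47
f 45 47 46
f 47 44 48
f 47 48 46
f 48 44 49
f 48 49 46
f 49 44 50
f 49 50 46
f 50 44 51
f 50 51 46
f 51 44 52
f 51 52 46
f 52 44 53
f 52 53 46
f 53 44 54
f 53 54 46
f 54 44 55
f 54 55 46
f 55 44 45
f 55 45 46



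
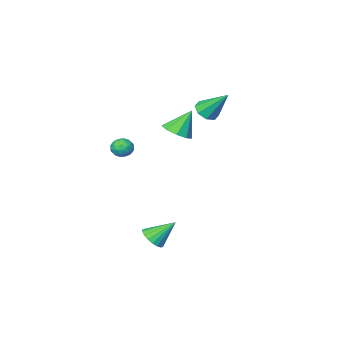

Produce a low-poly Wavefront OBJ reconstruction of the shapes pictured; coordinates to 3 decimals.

v 3.464 -1.875 1.449
v 4.036 -1.832 1.839
v 3.444 -2.988 1.601
v 4.016 -2.945 1.991
v 3.416 -2.685 2.225
v 3.429 -1.998 2.131
v 4.051 -2.822 1.309
v 4.064 -2.135 1.215
v 4.399 -2.418 1.753
v 4.007 -2.333 2.319
v 3.473 -2.487 1.121
v 3.081 -2.402 1.687
v 3.752 -1.756 1.63
v 3.728 -3.064 1.81
v 3.376 -2.911 1.947
v 3.712 -2.886 2.176
v 3.395 -1.853 1.802
v 3.731 -1.828 2.031
v 3.367 -2.329 2.258
v 3.749 -2.992 1.409
v 4.085 -2.967 1.638
v 3.768 -1.934 1.264
v 4.104 -1.909 1.493
v 4.113 -2.491 1.182
v 4.302 -2.075 1.809
v 4.29 -2.729 1.899
v 4.31 -2.657 1.498
v 4.318 -2.253 1.442
v 4.071 -2.025 2.142
v 4.059 -2.679 2.231
v 3.707 -2.526 2.369
v 3.714 -2.122 2.313
v 4.284 -2.369 2.091
v 3.421 -2.141 1.209
v 3.409 -2.795 1.298
v 3.766 -2.698 1.127
v 3.773 -2.294 1.071
v 3.19 -2.091 1.541
v 3.178 -2.745 1.631
v 3.162 -2.567 1.998
v 3.17 -2.163 1.942
v 3.196 -2.451 1.349
v -0.496 -3.606 1.46
v 0.024 -2.8 1.663
v -1.384 -3.414 2.98
v -0.528 -2.636 1.319
v -1.065 -2.927 1.042
v -1.336 -3.534 0.96
v -1.213 -4.176 1.113
v -0.755 -4.55 1.428
v -0.176 -4.483 1.758
v 0.254 -4.005 1.949
v 0.333 -3.34 1.912
v 3.197 -0.151 -4.452
v 3.647 0.532 -4.405
v 2.123 0.471 -3.248
v 3.403 0.613 -4.664
v 3.119 0.543 -4.881
v 2.85 0.335 -5.014
v 2.649 0.031 -5.035
v 2.558 -0.31 -4.941
v 2.593 -0.619 -4.75
v 2.747 -0.835 -4.5
v 2.991 -0.916 -4.241
v 3.276 -0.846 -4.023
v 3.545 -0.638 -3.891
v 3.745 -0.333 -3.87
v 3.837 0.007 -3.964
v 3.802 0.316 -4.155
v -2.487 -3.585 2.66
v -2.052 -2.981 2.315
v -3.053 -2.275 4.24
v -2.646 -2.995 2.113
v -3.147 -3.354 2.232
v -3.261 -3.849 2.601
v -2.921 -4.189 3.004
v -2.327 -4.175 3.206
v -1.826 -3.816 3.088
v -1.712 -3.321 2.719
f 1 38 17
f 38 12 41
f 17 41 6
f 38 41 17
f 1 17 13
f 17 6 18
f 13 18 2
f 17 18 13
f 1 13 22
f 13 2 23
f 22 23 8
f 13 23 22
f 1 22 34
f 22 8 37
f 34 37 11
f 22 37 34
f 1 34 38
f 34 11 42
f 38 42 12
f 34 42 38
f 2 18 29
f 18 6 32
f 29 32 10
f 18 32 29
f 6 41 19
f 41 12 40
f 19 40 5
f 41 40 19
f 12 42 39
f 42 11 35
f 39 35 3
f 42 35 39
f 11 37 36
f 37 8 24
f 36 24 7
f 37 24 36
f 8 23 28
f 23 2 25
f 28 25 9
f 23 25 28
f 4 30 16
f 30 10 31
f 16 31 5
f 30 31 16
f 4 16 14
f 16 5 15
f 14 15 3
f 16 15 14
f 4 14 21
f 14 3 20
f 21 20 7
f 14 20 21
f 4 21 26
f 21 7 27
f 26 27 9
f 21 27 26
f 4 26 30
f 26 9 33
f 30 33 10
f 26 33 30
f 5 31 19
f 31 10 32
f 19 32 6
f 31 32 19
f 3 15 39
f 15 5 40
f 39 40 12
f 15 40 39
f 7 20 36
f 20 3 35
f 36 35 11
f 20 35 36
f 9 27 28
f 27 7 24
f 28 24 8
f 27 24 28
f 10 33 29
f 33 9 25
f 29 25 2
f 33 25 29
f 44 43 46
f 44 46 45
f 46 43 47
f 46 47 45
f 47 43 48
f 47 48 45
f 48 43 49
f 48 49 45
f 49 43 50
f 49 50 45
f 50 43 51
f 50 51 45
f 51 43 52
f 51 52 45
f 52 43 53
f 52 53 45
f 53 43 44
f 53 44 45
f 55 54 57
f 55 57 56
f 57 54 58
f 57 58 56
f 58 54 59
f 58 59 56
f 59 54 60
f 59 60 56
f 60 54 61
f 60 61 56
f 61 54 62
f 61 62 56
f 62 54 63
f 62 63 56
f 63 54 64
f 63 64 56
f 64 54 65
f 64 65 56
f 65 54 66
f 65 66 56
f 66 54 67
f 66 67 56
f 67 54 68
f 67 68 56
f 68 54 69
f 68 69 56
f 69 54 55
f 69 55 56
f 71 70 73
f 71 73 72
f 73 70 74
f 73 74 72
f 74 70 75
f 74 75 72
f 75 70 76
f 75 76 72
f 76 70 77
f 76 77 72
f 77 70 78
f 77 78 72
f 78 70 79
f 78 79 72
f 79 70 71
f 79 71 72



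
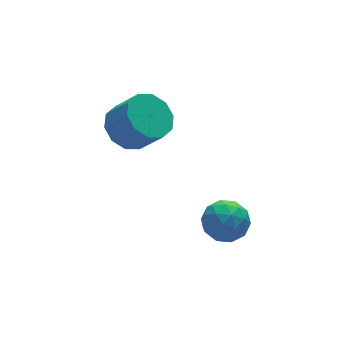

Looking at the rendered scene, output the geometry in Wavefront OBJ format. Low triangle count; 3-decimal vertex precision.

v 1.617 -3.441 -2.136
v 1.995 -3.973 -1.692
v 0.505 -3.807 -1.628
v 0.883 -4.339 -1.184
v 0.974 -3.569 -1.041
v 1.661 -3.342 -1.355
v 0.839 -4.438 -1.965
v 1.526 -4.211 -2.279
v 1.513 -4.588 -1.586
v 1.597 -4.051 -1.015
v 0.903 -3.729 -2.305
v 0.987 -3.192 -1.734
v 1.904 -3.675 -1.958
v 0.596 -4.105 -1.362
v 0.65 -3.653 -1.277
v 0.872 -3.965 -1.017
v 1.708 -3.304 -1.76
v 1.93 -3.617 -1.499
v 1.33 -3.379 -1.117
v 0.57 -4.163 -1.821
v 0.792 -4.476 -1.56
v 1.628 -3.815 -2.303
v 1.85 -4.127 -2.043
v 1.17 -4.401 -2.203
v 1.843 -4.349 -1.635
v 1.189 -4.564 -1.337
v 1.163 -4.622 -1.796
v 1.567 -4.489 -1.981
v 1.892 -4.033 -1.3
v 1.238 -4.249 -1.001
v 1.292 -3.796 -0.917
v 1.696 -3.663 -1.101
v 1.609 -4.395 -1.238
v 1.262 -3.531 -2.319
v 0.608 -3.747 -2.02
v 0.804 -4.117 -2.219
v 1.208 -3.984 -2.403
v 1.311 -3.216 -1.983
v 0.657 -3.431 -1.685
v 0.933 -3.291 -1.339
v 1.337 -3.158 -1.524
v 0.891 -3.385 -2.082
v -0.184 -0.271 0.488
v 0.247 0.421 0.759
v 0.696 -0.236 1.723
v 0.264 -0.929 1.452
v -0.233 0.427 0.987
v 0.215 -0.23 1.951
v -0.695 0.166 1.024
v -0.246 -0.491 1.988
v -0.962 -0.262 0.856
v -0.513 -0.919 1.82
v -0.931 -0.694 0.548
v -0.482 -1.351 1.512
v -0.616 -0.964 0.217
v -0.167 -1.621 1.181
v -0.135 -0.97 -0.011
v 0.313 -1.627 0.953
v 0.326 -0.709 -0.048
v 0.775 -1.366 0.916
v 0.593 -0.281 0.12
v 1.042 -0.938 1.084
v 0.562 0.151 0.428
v 1.011 -0.506 1.392
f 1 38 17
f 38 12 41
f 17 41 6
f 38 41 17
f 1 17 13
f 17 6 18
f 13 18 2
f 17 18 13
f 1 13 22
f 13 2 23
f 22 23 8
f 13 23 22
f 1 22 34
f 22 8 37
f 34 37 11
f 22 37 34
f 1 34 38
f 34 11 42
f 38 42 12
f 34 42 38
f 2 18 29
f 18 6 32
f 29 32 10
f 18 32 29
f 6 41 19
f 41 12 40
f 19 40 5
f 41 40 19
f 12 42 39
f 42 11 35
f 39 35 3
f 42 35 39
f 11 37 36
f 37 8 24
f 36 24 7
f 37 24 36
f 8 23 28
f 23 2 25
f 28 25 9
f 23 25 28
f 4 30 16
f 30 10 31
f 16 31 5
f 30 31 16
f 4 16 14
f 16 5 15
f 14 15 3
f 16 15 14
f 4 14 21
f 14 3 20
f 21 20 7
f 14 20 21
f 4 21 26
f 21 7 27
f 26 27 9
f 21 27 26
f 4 26 30
f 26 9 33
f 30 33 10
f 26 33 30
f 5 31 19
f 31 10 32
f 19 32 6
f 31 32 19
f 3 15 39
f 15 5 40
f 39 40 12
f 15 40 39
f 7 20 36
f 20 3 35
f 36 35 11
f 20 35 36
f 9 27 28
f 27 7 24
f 28 24 8
f 27 24 28
f 10 33 29
f 33 9 25
f 29 25 2
f 33 25 29
f 44 43 47
f 44 47 45
f 45 47 48
f 45 48 46
f 47 43 49
f 47 49 48
f 48 49 50
f 48 50 46
f 49 43 51
f 49 51 50
f 50 51 52
f 50 52 46
f 51 43 53
f 51 53 52
f 52 53 54
f 52 54 46
f 53 43 55
f 53 55 54
f 54 55 56
f 54 56 46
f 55 43 57
f 55 57 56
f 56 57 58
f 56 58 46
f 57 43 59
f 57 59 58
f 58 59 60
f 58 60 46
f 59 43 61
f 59 61 60
f 60 61 62
f 60 62 46
f 61 43 63
f 61 63 62
f 62 63 64
f 62 64 46
f 63 43 44
f 63 44 64
f 64 44 45
f 64 45 46



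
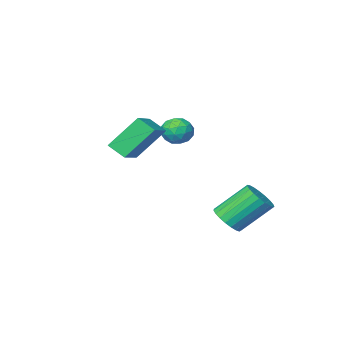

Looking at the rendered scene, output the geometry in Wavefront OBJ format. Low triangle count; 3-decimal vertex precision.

v -3.378 -3.22 1.382
v -2.844 -2.557 1.411
v -2.556 -3.843 0.469
v -2.022 -3.18 0.498
v -2.101 -3.693 1.173
v -2.609 -3.308 1.738
v -2.791 -3.092 0.142
v -3.299 -2.707 0.707
v -2.481 -2.478 0.645
v -2.055 -2.85 1.282
v -3.345 -3.55 0.598
v -2.919 -3.922 1.235
v -3.183 -2.834 1.477
v -2.217 -3.566 0.403
v -2.263 -3.868 0.8
v -1.949 -3.478 0.817
v -3.046 -3.275 1.669
v -2.731 -2.885 1.686
v -2.295 -3.553 1.546
v -2.669 -3.515 0.194
v -2.354 -3.125 0.211
v -3.451 -2.922 1.063
v -3.137 -2.532 1.08
v -3.105 -2.847 0.334
v -2.656 -2.398 1.043
v -2.172 -2.764 0.507
v -2.624 -2.712 0.298
v -2.923 -2.486 0.629
v -2.405 -2.616 1.418
v -1.922 -2.983 0.881
v -1.969 -3.284 1.278
v -2.267 -3.058 1.61
v -2.192 -2.57 0.968
v -3.478 -3.417 0.999
v -2.995 -3.784 0.462
v -3.133 -3.342 0.27
v -3.431 -3.116 0.602
v -3.228 -3.636 1.373
v -2.744 -4.002 0.837
v -2.477 -3.914 1.251
v -2.776 -3.688 1.582
v -3.208 -3.83 0.912
v -0.506 -0.395 2.117
v -0.074 -1.143 2.696
v 0.719 0.75 2.685
v 1.15 0.001 3.264
v 0.73 -0.921 0.516
v 1.161 -1.67 1.095
v 1.954 0.223 1.084
v 2.386 -0.525 1.663
v -2.207 2.092 -2.939
v -1.651 1.848 -2.315
v -2.998 2.505 -0.858
v -3.553 2.748 -1.481
v -1.55 2.19 -2.376
v -2.897 2.847 -0.919
v -1.563 2.515 -2.534
v -2.91 3.172 -1.077
v -1.687 2.767 -2.763
v -3.034 3.424 -1.306
v -1.901 2.902 -3.021
v -3.248 3.559 -1.564
v -2.168 2.897 -3.265
v -3.515 3.553 -1.808
v -2.441 2.753 -3.453
v -3.788 3.409 -1.996
v -2.674 2.494 -3.552
v -4.021 3.151 -2.095
v -2.826 2.166 -3.545
v -4.173 2.822 -2.088
v -2.871 1.825 -3.433
v -4.218 2.481 -1.976
v -2.801 1.53 -3.235
v -4.148 2.186 -1.778
v -2.628 1.332 -2.986
v -3.975 1.989 -1.529
v -2.382 1.266 -2.729
v -3.729 1.922 -1.272
v -2.106 1.342 -2.508
v -3.453 1.999 -1.051
v -1.848 1.548 -2.362
v -3.194 2.205 -0.905
f 1 38 17
f 38 12 41
f 17 41 6
f 38 41 17
f 1 17 13
f 17 6 18
f 13 18 2
f 17 18 13
f 1 13 22
f 13 2 23
f 22 23 8
f 13 23 22
f 1 22 34
f 22 8 37
f 34 37 11
f 22 37 34
f 1 34 38
f 34 11 42
f 38 42 12
f 34 42 38
f 2 18 29
f 18 6 32
f 29 32 10
f 18 32 29
f 6 41 19
f 41 12 40
f 19 40 5
f 41 40 19
f 12 42 39
f 42 11 35
f 39 35 3
f 42 35 39
f 11 37 36
f 37 8 24
f 36 24 7
f 37 24 36
f 8 23 28
f 23 2 25
f 28 25 9
f 23 25 28
f 4 30 16
f 30 10 31
f 16 31 5
f 30 31 16
f 4 16 14
f 16 5 15
f 14 15 3
f 16 15 14
f 4 14 21
f 14 3 20
f 21 20 7
f 14 20 21
f 4 21 26
f 21 7 27
f 26 27 9
f 21 27 26
f 4 26 30
f 26 9 33
f 30 33 10
f 26 33 30
f 5 31 19
f 31 10 32
f 19 32 6
f 31 32 19
f 3 15 39
f 15 5 40
f 39 40 12
f 15 40 39
f 7 20 36
f 20 3 35
f 36 35 11
f 20 35 36
f 9 27 28
f 27 7 24
f 28 24 8
f 27 24 28
f 10 33 29
f 33 9 25
f 29 25 2
f 33 25 29
f 44 46 43
f 47 44 43
f 43 46 45
f 45 47 43
f 44 50 46
f 48 44 47
f 48 50 44
f 46 50 45
f 49 47 45
f 45 50 49
f 49 48 47
f 50 48 49
f 52 51 55
f 52 55 53
f 53 55 56
f 53 56 54
f 55 51 57
f 55 57 56
f 56 57 58
f 56 58 54
f 57 51 59
f 57 59 58
f 58 59 60
f 58 60 54
f 59 51 61
f 59 61 60
f 60 61 62
f 60 62 54
f 61 51 63
f 61 63 62
f 62 63 64
f 62 64 54
f 63 51 65
f 63 65 64
f 64 65 66
f 64 66 54
f 65 51 67
f 65 67 66
f 66 67 68
f 66 68 54
f 67 51 69
f 67 69 68
f 68 69 70
f 68 70 54
f 69 51 71
f 69 71 70
f 70 71 72
f 70 72 54
f 71 51 73
f 71 73 72
f 72 73 74
f 72 74 54
f 73 51 75
f 73 75 74
f 74 75 76
f 74 76 54
f 75 51 77
f 75 77 76
f 76 77 78
f 76 78 54
f 77 51 79
f 77 79 78
f 78 79 80
f 78 80 54
f 79 51 81
f 79 81 80
f 80 81 82
f 80 82 54
f 81 51 52
f 81 52 82
f 82 52 53
f 82 53 54



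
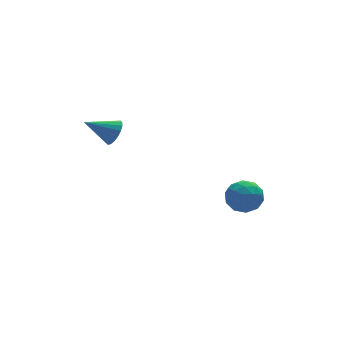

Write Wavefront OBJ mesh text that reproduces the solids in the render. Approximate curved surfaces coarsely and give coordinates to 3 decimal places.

v -2.926 1.841 1.169
v -2.661 1.5 1.745
v -4.214 2.159 1.951
v -2.56 1.801 1.788
v -2.532 2.11 1.709
v -2.582 2.366 1.523
v -2.7 2.518 1.266
v -2.863 2.536 0.991
v -3.038 2.416 0.751
v -3.191 2.183 0.594
v -3.291 1.881 0.55
v -3.319 1.572 0.63
v -3.269 1.316 0.816
v -3.152 1.164 1.072
v -2.989 1.146 1.348
v -2.814 1.266 1.588
v 2.435 0.304 -2.548
v 3.191 -0.26 -2.63
v 1.529 -0.84 -3.01
v 2.285 -1.404 -3.092
v 1.992 -1.127 -2.236
v 2.552 -0.42 -1.95
v 2.168 -0.68 -3.69
v 2.728 0.027 -3.404
v 3.025 -0.868 -3.336
v 2.916 -1.145 -2.437
v 1.804 0.045 -3.203
v 1.695 -0.232 -2.304
v 2.893 0.123 -2.548
v 1.827 -1.223 -3.092
v 1.655 -1.06 -2.589
v 2.099 -1.392 -2.637
v 2.517 0.029 -2.149
v 2.961 -0.303 -2.197
v 2.256 -0.813 -1.966
v 1.759 -0.797 -3.443
v 2.203 -1.129 -3.491
v 2.621 0.292 -3.003
v 3.065 -0.04 -3.051
v 2.464 -0.287 -3.674
v 3.239 -0.567 -3.011
v 2.707 -1.239 -3.283
v 2.638 -0.813 -3.634
v 2.967 -0.398 -3.466
v 3.175 -0.729 -2.483
v 2.643 -1.402 -2.755
v 2.471 -1.239 -2.252
v 2.8 -0.823 -2.084
v 3.078 -1.087 -2.898
v 2.077 0.302 -2.885
v 1.545 -0.371 -3.157
v 1.92 -0.277 -3.556
v 2.249 0.139 -3.388
v 2.013 0.139 -2.357
v 1.481 -0.533 -2.629
v 1.753 -0.702 -2.174
v 2.082 -0.287 -2.006
v 1.642 -0.013 -2.742
f 2 1 4
f 2 4 3
f 4 1 5
f 4 5 3
f 5 1 6
f 5 6 3
f 6 1 7
f 6 7 3
f 7 1 8
f 7 8 3
f 8 1 9
f 8 9 3
f 9 1 10
f 9 10 3
f 10 1 11
f 10 11 3
f 11 1 12
f 11 12 3
f 12 1 13
f 12 13 3
f 13 1 14
f 13 14 3
f 14 1 15
f 14 15 3
f 15 1 16
f 15 16 3
f 16 1 2
f 16 2 3
f 17 54 33
f 54 28 57
f 33 57 22
f 54 57 33
f 17 33 29
f 33 22 34
f 29 34 18
f 33 34 29
f 17 29 38
f 29 18 39
f 38 39 24
f 29 39 38
f 17 38 50
f 38 24 53
f 50 53 27
f 38 53 50
f 17 50 54
f 50 27 58
f 54 58 28
f 50 58 54
f 18 34 45
f 34 22 48
f 45 48 26
f 34 48 45
f 22 57 35
f 57 28 56
f 35 56 21
f 57 56 35
f 28 58 55
f 58 27 51
f 55 51 19
f 58 51 55
f 27 53 52
f 53 24 40
f 52 40 23
f 53 40 52
f 24 39 44
f 39 18 41
f 44 41 25
f 39 41 44
f 20 46 32
f 46 26 47
f 32 47 21
f 46 47 32
f 20 32 30
f 32 21 31
f 30 31 19
f 32 31 30
f 20 30 37
f 30 19 36
f 37 36 23
f 30 36 37
f 20 37 42
f 37 23 43
f 42 43 25
f 37 43 42
f 20 42 46
f 42 25 49
f 46 49 26
f 42 49 46
f 21 47 35
f 47 26 48
f 35 48 22
f 47 48 35
f 19 31 55
f 31 21 56
f 55 56 28
f 31 56 55
f 23 36 52
f 36 19 51
f 52 51 27
f 36 51 52
f 25 43 44
f 43 23 40
f 44 40 24
f 43 40 44
f 26 49 45
f 49 25 41
f 45 41 18
f 49 41 45



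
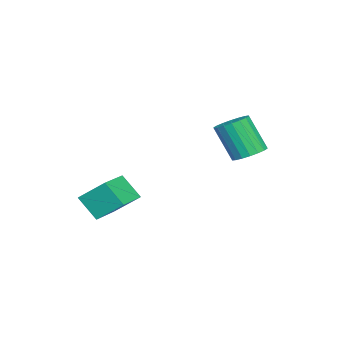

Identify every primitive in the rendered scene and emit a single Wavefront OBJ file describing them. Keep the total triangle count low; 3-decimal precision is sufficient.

v 0.987 -2.121 -3.729
v 0.725 -2.932 -2.774
v 0.961 -1.051 -2.827
v 0.699 -1.862 -1.872
v 2.621 -2.318 -3.448
v 2.359 -3.129 -2.493
v 2.595 -1.248 -2.546
v 2.333 -2.059 -1.591
v -1.54 2.656 -1.133
v -0.89 2.258 -1.24
v -1.129 1.446 0.326
v -1.78 1.844 0.433
v -0.781 2.539 -1.077
v -1.021 1.728 0.489
v -0.823 2.844 -0.926
v -1.062 2.032 0.64
v -1.007 3.111 -0.815
v -1.246 2.3 0.751
v -1.296 3.288 -0.768
v -1.536 2.477 0.798
v -1.634 3.34 -0.793
v -1.874 2.529 0.773
v -1.953 3.256 -0.885
v -2.193 2.445 0.681
v -2.191 3.054 -1.026
v -2.43 2.242 0.54
v -2.299 2.772 -1.189
v -2.539 1.961 0.377
v -2.258 2.468 -1.34
v -2.497 1.656 0.226
v -2.074 2.2 -1.451
v -2.313 1.389 0.115
v -1.784 2.023 -1.498
v -2.024 1.212 0.068
v -1.446 1.971 -1.473
v -1.686 1.16 0.093
v -1.127 2.055 -1.381
v -1.367 1.244 0.185
f 2 4 1
f 5 2 1
f 1 4 3
f 3 5 1
f 2 8 4
f 6 2 5
f 6 8 2
f 4 8 3
f 7 5 3
f 3 8 7
f 7 6 5
f 8 6 7
f 10 9 13
f 10 13 11
f 11 13 14
f 11 14 12
f 13 9 15
f 13 15 14
f 14 15 16
f 14 16 12
f 15 9 17
f 15 17 16
f 16 17 18
f 16 18 12
f 17 9 19
f 17 19 18
f 18 19 20
f 18 20 12
f 19 9 21
f 19 21 20
f 20 21 22
f 20 22 12
f 21 9 23
f 21 23 22
f 22 23 24
f 22 24 12
f 23 9 25
f 23 25 24
f 24 25 26
f 24 26 12
f 25 9 27
f 25 27 26
f 26 27 28
f 26 28 12
f 27 9 29
f 27 29 28
f 28 29 30
f 28 30 12
f 29 9 31
f 29 31 30
f 30 31 32
f 30 32 12
f 31 9 33
f 31 33 32
f 32 33 34
f 32 34 12
f 33 9 35
f 33 35 34
f 34 35 36
f 34 36 12
f 35 9 37
f 35 37 36
f 36 37 38
f 36 38 12
f 37 9 10
f 37 10 38
f 38 10 11
f 38 11 12



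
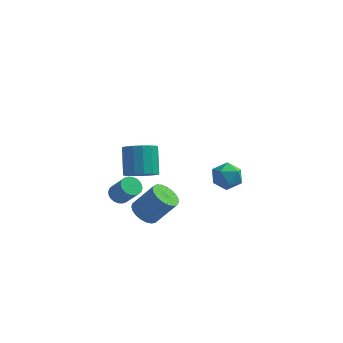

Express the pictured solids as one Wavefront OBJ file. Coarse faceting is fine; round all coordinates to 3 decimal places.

v 0.245 -4.424 2.49
v 0.93 -4.81 2.988
v 0.619 -3.681 4.288
v -0.065 -3.296 3.79
v 1.142 -4.46 2.734
v 0.831 -3.331 4.035
v 1.114 -4.1 2.416
v 0.803 -2.971 3.716
v 0.853 -3.828 2.117
v 0.543 -2.699 3.417
v 0.429 -3.715 1.918
v 0.119 -2.586 3.218
v -0.044 -3.792 1.872
v -0.354 -2.663 3.173
v -0.439 -4.039 1.992
v -0.75 -2.91 3.292
v -0.651 -4.389 2.245
v -0.962 -3.26 3.546
v -0.623 -4.749 2.564
v -0.934 -3.62 3.864
v -0.363 -5.021 2.863
v -0.673 -3.892 4.163
v 0.061 -5.134 3.062
v -0.249 -4.005 4.362
v 0.534 -5.057 3.107
v 0.224 -3.928 4.408
v -1.203 -3.376 -0.104
v -0.683 -3.16 -0.385
v 0.104 -3.588 0.742
v -0.417 -3.804 1.024
v -0.755 -2.962 -0.259
v 0.032 -3.39 0.868
v -0.896 -2.826 -0.11
v -0.109 -3.254 1.018
v -1.083 -2.775 0.04
v -0.296 -3.203 1.168
v -1.289 -2.815 0.169
v -0.502 -3.243 1.296
v -1.482 -2.94 0.256
v -0.695 -3.368 1.383
v -1.632 -3.132 0.288
v -0.845 -3.56 1.416
v -1.717 -3.361 0.261
v -0.93 -3.789 1.388
v -1.724 -3.592 0.178
v -0.937 -4.02 1.305
v -1.652 -3.79 0.052
v -0.865 -4.218 1.179
v -1.511 -3.926 -0.098
v -0.724 -4.354 1.03
v -1.324 -3.977 -0.248
v -0.537 -4.405 0.88
v -1.118 -3.937 -0.376
v -0.331 -4.365 0.751
v -0.925 -3.812 -0.463
v -0.138 -4.24 0.664
v -0.775 -3.62 -0.496
v 0.012 -4.048 0.632
v -0.69 -3.391 -0.468
v 0.097 -3.819 0.659
v 3.328 3.345 -1.864
v 4.037 3.56 -2.518
v 2.743 2.24 -2.862
v 3.452 2.455 -3.516
v 3.683 2.007 -2.665
v 4.045 2.69 -2.049
v 2.735 3.11 -3.331
v 3.097 3.793 -2.715
v 3.671 3.414 -3.425
v 4.257 2.733 -3.013
v 2.523 3.067 -2.367
v 3.109 2.386 -1.955
v -0.037 -2.574 -2.051
v 0.654 -2.553 -2.58
v 1.767 -2.346 -1.117
v 1.077 -2.366 -0.589
v 0.564 -2.203 -2.561
v 1.677 -1.996 -1.098
v 0.369 -1.917 -2.453
v 1.483 -1.71 -0.99
v 0.105 -1.745 -2.276
v 1.218 -1.538 -0.814
v -0.184 -1.716 -2.061
v 0.929 -1.509 -0.598
v -0.447 -1.835 -1.843
v 0.666 -1.628 -0.38
v -0.64 -2.082 -1.662
v 0.473 -1.875 -0.199
v -0.728 -2.414 -1.548
v 0.385 -2.207 -0.085
v -0.697 -2.774 -1.521
v 0.417 -2.566 -0.058
v -0.551 -3.098 -1.586
v 0.562 -2.891 -0.123
v -0.317 -3.332 -1.731
v 0.797 -3.125 -0.268
v -0.034 -3.435 -1.932
v 1.08 -3.228 -0.469
v 0.249 -3.389 -2.153
v 1.362 -3.182 -0.69
v 0.482 -3.202 -2.357
v 1.595 -2.995 -0.894
v 0.625 -2.906 -2.508
v 1.738 -2.699 -1.045
f 2 1 5
f 2 5 3
f 3 5 6
f 3 6 4
f 5 1 7
f 5 7 6
f 6 7 8
f 6 8 4
f 7 1 9
f 7 9 8
f 8 9 10
f 8 10 4
f 9 1 11
f 9 11 10
f 10 11 12
f 10 12 4
f 11 1 13
f 11 13 12
f 12 13 14
f 12 14 4
f 13 1 15
f 13 15 14
f 14 15 16
f 14 16 4
f 15 1 17
f 15 17 16
f 16 17 18
f 16 18 4
f 17 1 19
f 17 19 18
f 18 19 20
f 18 20 4
f 19 1 21
f 19 21 20
f 20 21 22
f 20 22 4
f 21 1 23
f 21 23 22
f 22 23 24
f 22 24 4
f 23 1 25
f 23 25 24
f 24 25 26
f 24 26 4
f 25 1 2
f 25 2 26
f 26 2 3
f 26 3 4
f 28 27 31
f 28 31 29
f 29 31 32
f 29 32 30
f 31 27 33
f 31 33 32
f 32 33 34
f 32 34 30
f 33 27 35
f 33 35 34
f 34 35 36
f 34 36 30
f 35 27 37
f 35 37 36
f 36 37 38
f 36 38 30
f 37 27 39
f 37 39 38
f 38 39 40
f 38 40 30
f 39 27 41
f 39 41 40
f 40 41 42
f 40 42 30
f 41 27 43
f 41 43 42
f 42 43 44
f 42 44 30
f 43 27 45
f 43 45 44
f 44 45 46
f 44 46 30
f 45 27 47
f 45 47 46
f 46 47 48
f 46 48 30
f 47 27 49
f 47 49 48
f 48 49 50
f 48 50 30
f 49 27 51
f 49 51 50
f 50 51 52
f 50 52 30
f 51 27 53
f 51 53 52
f 52 53 54
f 52 54 30
f 53 27 55
f 53 55 54
f 54 55 56
f 54 56 30
f 55 27 57
f 55 57 56
f 56 57 58
f 56 58 30
f 57 27 59
f 57 59 58
f 58 59 60
f 58 60 30
f 59 27 28
f 59 28 60
f 60 28 29
f 60 29 30
f 61 72 66
f 61 66 62
f 61 62 68
f 61 68 71
f 61 71 72
f 62 66 70
f 66 72 65
f 72 71 63
f 71 68 67
f 68 62 69
f 64 70 65
f 64 65 63
f 64 63 67
f 64 67 69
f 64 69 70
f 65 70 66
f 63 65 72
f 67 63 71
f 69 67 68
f 70 69 62
f 74 73 77
f 74 77 75
f 75 77 78
f 75 78 76
f 77 73 79
f 77 79 78
f 78 79 80
f 78 80 76
f 79 73 81
f 79 81 80
f 80 81 82
f 80 82 76
f 81 73 83
f 81 83 82
f 82 83 84
f 82 84 76
f 83 73 85
f 83 85 84
f 84 85 86
f 84 86 76
f 85 73 87
f 85 87 86
f 86 87 88
f 86 88 76
f 87 73 89
f 87 89 88
f 88 89 90
f 88 90 76
f 89 73 91
f 89 91 90
f 90 91 92
f 90 92 76
f 91 73 93
f 91 93 92
f 92 93 94
f 92 94 76
f 93 73 95
f 93 95 94
f 94 95 96
f 94 96 76
f 95 73 97
f 95 97 96
f 96 97 98
f 96 98 76
f 97 73 99
f 97 99 98
f 98 99 100
f 98 100 76
f 99 73 101
f 99 101 100
f 100 101 102
f 100 102 76
f 101 73 103
f 101 103 102
f 102 103 104
f 102 104 76
f 103 73 74
f 103 74 104
f 104 74 75
f 104 75 76



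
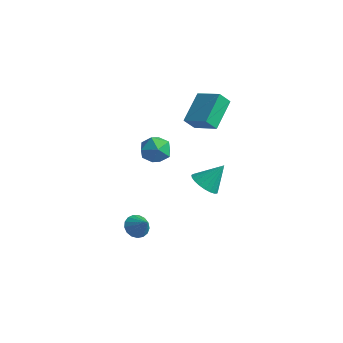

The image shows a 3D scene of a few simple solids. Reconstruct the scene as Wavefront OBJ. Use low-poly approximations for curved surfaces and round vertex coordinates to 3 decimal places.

v 0.193 2.42 2.897
v 1.783 2.291 3.591
v -0.128 4.264 3.974
v 1.462 4.135 4.668
v 0.578 2.945 2.112
v 2.168 2.816 2.806
v 0.257 4.789 3.189
v 1.847 4.66 3.883
v 1.717 -1.087 3.336
v 2.273 -1.905 3.471
v 0.407 -1.895 3.829
v 0.963 -2.713 3.964
v 1.082 -1.924 4.564
v 1.892 -1.424 4.259
v 0.788 -2.376 3.041
v 1.598 -1.876 2.736
v 1.699 -2.702 3.289
v 1.881 -2.423 4.23
v 0.799 -1.377 3.07
v 0.981 -1.098 4.011
v -0.414 -1.322 -4.213
v 0.061 -0.765 -4.537
v 0.474 -1.538 -3.287
v -0.153 -0.569 -4.287
v -0.426 -0.546 -4.02
v -0.696 -0.7 -3.797
v -0.902 -0.996 -3.669
v -0.995 -1.368 -3.665
v -0.956 -1.728 -3.788
v -0.792 -1.996 -4.007
v -0.542 -2.109 -4.274
v -0.262 -2.042 -4.526
v -0.017 -1.81 -4.707
v 0.137 -1.466 -4.775
v 0.165 -1.089 -4.713
v 1.296 2.959 -2.525
v 1.979 3.31 -3.133
v 1.984 3.921 -1.195
v 1.679 3.583 -3.176
v 1.313 3.748 -3.105
v 0.944 3.776 -2.935
v 0.636 3.663 -2.693
v 0.442 3.429 -2.423
v 0.395 3.113 -2.17
v 0.504 2.77 -1.978
v 0.75 2.46 -1.881
v 1.091 2.236 -1.895
v 1.466 2.137 -2.018
v 1.812 2.18 -2.229
v 2.069 2.358 -2.49
v 2.192 2.64 -2.758
v 2.16 2.976 -2.986
f 2 4 1
f 5 2 1
f 1 4 3
f 3 5 1
f 2 8 4
f 6 2 5
f 6 8 2
f 4 8 3
f 7 5 3
f 3 8 7
f 7 6 5
f 8 6 7
f 9 20 14
f 9 14 10
f 9 10 16
f 9 16 19
f 9 19 20
f 10 14 18
f 14 20 13
f 20 19 11
f 19 16 15
f 16 10 17
f 12 18 13
f 12 13 11
f 12 11 15
f 12 15 17
f 12 17 18
f 13 18 14
f 11 13 20
f 15 11 19
f 17 15 16
f 18 17 10
f 22 21 24
f 22 24 23
f 24 21 25
f 24 25 23
f 25 21 26
f 25 26 23
f 26 21 27
f 26 27 23
f 27 21 28
f 27 28 23
f 28 21 29
f 28 29 23
f 29 21 30
f 29 30 23
f 30 21 31
f 30 31 23
f 31 21 32
f 31 32 23
f 32 21 33
f 32 33 23
f 33 21 34
f 33 34 23
f 34 21 35
f 34 35 23
f 35 21 22
f 35 22 23
f 37 36 39
f 37 39 38
f 39 36 40
f 39 40 38
f 40 36 41
f 40 41 38
f 41 36 42
f 41 42 38
f 42 36 43
f 42 43 38
f 43 36 44
f 43 44 38
f 44 36 45
f 44 45 38
f 45 36 46
f 45 46 38
f 46 36 47
f 46 47 38
f 47 36 48
f 47 48 38
f 48 36 49
f 48 49 38
f 49 36 50
f 49 50 38
f 50 36 51
f 50 51 38
f 51 36 52
f 51 52 38
f 52 36 37
f 52 37 38



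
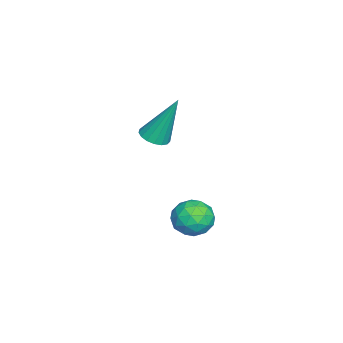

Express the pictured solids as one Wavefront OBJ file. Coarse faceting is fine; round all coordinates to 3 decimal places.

v 1.053 -0.94 -3.306
v 1.848 -0.657 -3.565
v 1.572 -2.263 -3.155
v 2.367 -1.98 -3.414
v 2.04 -1.724 -2.634
v 1.72 -0.907 -2.728
v 1.7 -2.013 -3.992
v 1.38 -1.196 -4.086
v 2.249 -1.321 -3.989
v 2.459 -1.142 -3.15
v 0.961 -1.778 -3.57
v 1.171 -1.599 -2.731
v 1.405 -0.682 -3.449
v 2.015 -2.238 -3.271
v 1.823 -2.087 -2.813
v 2.29 -1.921 -2.965
v 1.329 -0.829 -2.957
v 1.797 -0.663 -3.109
v 1.91 -1.29 -2.562
v 1.623 -2.257 -3.611
v 2.091 -2.091 -3.763
v 1.13 -0.999 -3.755
v 1.597 -0.833 -3.907
v 1.51 -1.63 -4.158
v 2.108 -0.906 -3.851
v 2.413 -1.684 -3.762
v 2.021 -1.703 -4.101
v 1.832 -1.223 -4.156
v 2.232 -0.802 -3.357
v 2.536 -1.579 -3.268
v 2.344 -1.429 -2.81
v 2.156 -0.948 -2.865
v 2.467 -1.191 -3.607
v 0.884 -1.341 -3.452
v 1.188 -2.118 -3.363
v 1.264 -1.972 -3.855
v 1.076 -1.491 -3.91
v 1.007 -1.236 -2.958
v 1.312 -2.014 -2.869
v 1.588 -1.697 -2.564
v 1.399 -1.217 -2.619
v 0.953 -1.729 -3.113
v 0.25 -3.156 0.005
v 0.861 -3.327 0.086
v 0.23 -2.264 2.015
v 0.879 -3.047 -0.038
v 0.753 -2.793 -0.152
v 0.511 -2.622 -0.23
v 0.21 -2.573 -0.255
v -0.083 -2.658 -0.22
v -0.299 -2.857 -0.134
v -0.389 -3.125 -0.016
v -0.333 -3.4 0.107
v -0.144 -3.619 0.206
v 0.136 -3.732 0.259
v 0.442 -3.714 0.254
v 0.703 -3.567 0.192
f 1 38 17
f 38 12 41
f 17 41 6
f 38 41 17
f 1 17 13
f 17 6 18
f 13 18 2
f 17 18 13
f 1 13 22
f 13 2 23
f 22 23 8
f 13 23 22
f 1 22 34
f 22 8 37
f 34 37 11
f 22 37 34
f 1 34 38
f 34 11 42
f 38 42 12
f 34 42 38
f 2 18 29
f 18 6 32
f 29 32 10
f 18 32 29
f 6 41 19
f 41 12 40
f 19 40 5
f 41 40 19
f 12 42 39
f 42 11 35
f 39 35 3
f 42 35 39
f 11 37 36
f 37 8 24
f 36 24 7
f 37 24 36
f 8 23 28
f 23 2 25
f 28 25 9
f 23 25 28
f 4 30 16
f 30 10 31
f 16 31 5
f 30 31 16
f 4 16 14
f 16 5 15
f 14 15 3
f 16 15 14
f 4 14 21
f 14 3 20
f 21 20 7
f 14 20 21
f 4 21 26
f 21 7 27
f 26 27 9
f 21 27 26
f 4 26 30
f 26 9 33
f 30 33 10
f 26 33 30
f 5 31 19
f 31 10 32
f 19 32 6
f 31 32 19
f 3 15 39
f 15 5 40
f 39 40 12
f 15 40 39
f 7 20 36
f 20 3 35
f 36 35 11
f 20 35 36
f 9 27 28
f 27 7 24
f 28 24 8
f 27 24 28
f 10 33 29
f 33 9 25
f 29 25 2
f 33 25 29
f 44 43 46
f 44 46 45
f 46 43 47
f 46 47 45
f 47 43 48
f 47 48 45
f 48 43 49
f 48 49 45
f 49 43 50
f 49 50 45
f 50 43 51
f 50 51 45
f 51 43 52
f 51 52 45
f 52 43 53
f 52 53 45
f 53 43 54
f 53 54 45
f 54 43 55
f 54 55 45
f 55 43 56
f 55 56 45
f 56 43 57
f 56 57 45
f 57 43 44
f 57 44 45

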